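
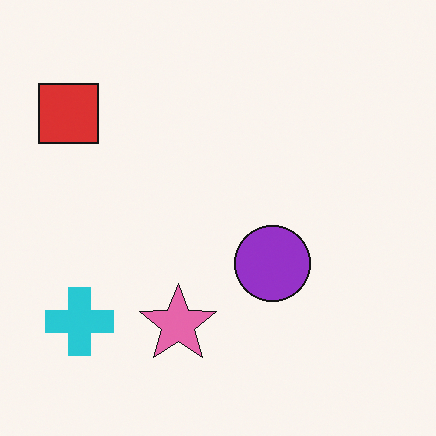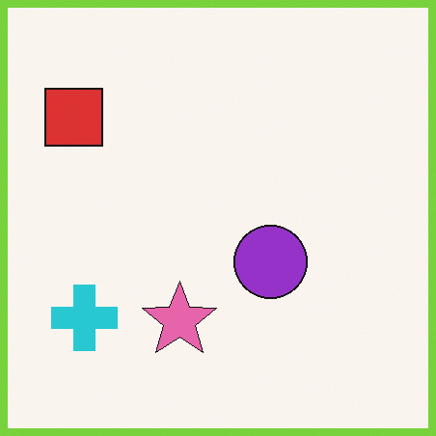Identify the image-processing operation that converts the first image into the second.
It was framed with a lime border.

A solid lime frame runs around the edge of the second image, with the content slightly shrunk inside it.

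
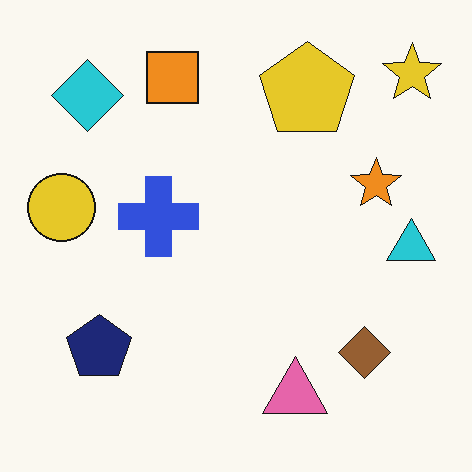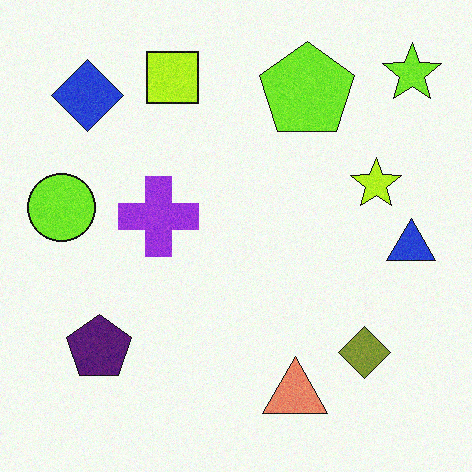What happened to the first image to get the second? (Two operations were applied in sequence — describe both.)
This is the original image degraded with light additive noise, then hue-shifted by a small amount.

Random speckle covers the whole image, including the flat background. Every shape's color has rotated by the same amount around the hue wheel — a uniform hue shift.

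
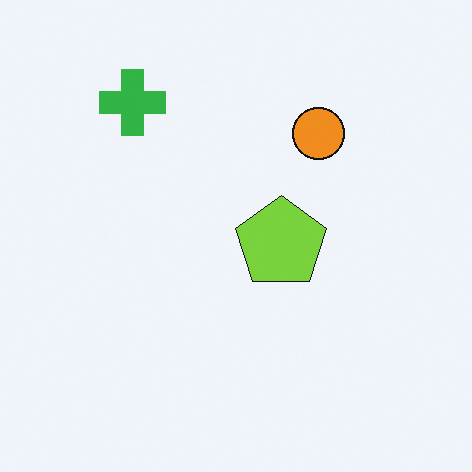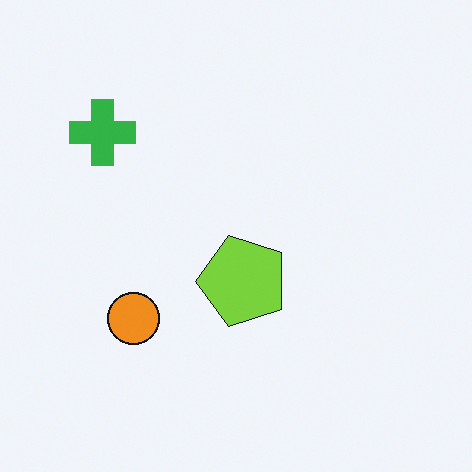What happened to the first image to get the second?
The image was transposed (reflected across the top-left ↔ bottom-right diagonal).

Shapes have swapped their row and column positions — what was in the top-right is now in the bottom-left — a diagonal reflection.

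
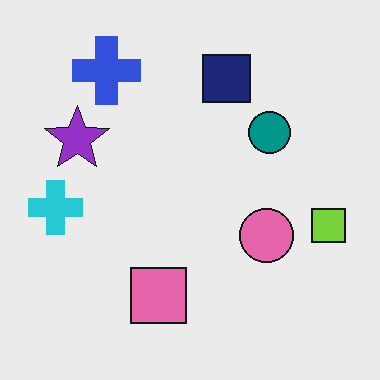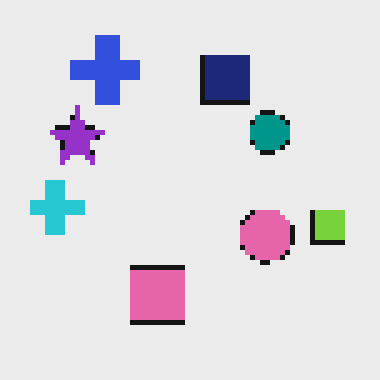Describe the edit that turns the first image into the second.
The second image is the first lightly pixelated (a mild mosaic effect).

Shapes are reduced to large square blocks; fine edges and outlines are lost — a downscale-then-upscale (mosaic) effect.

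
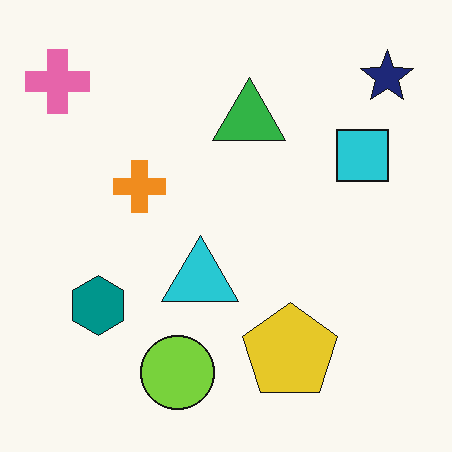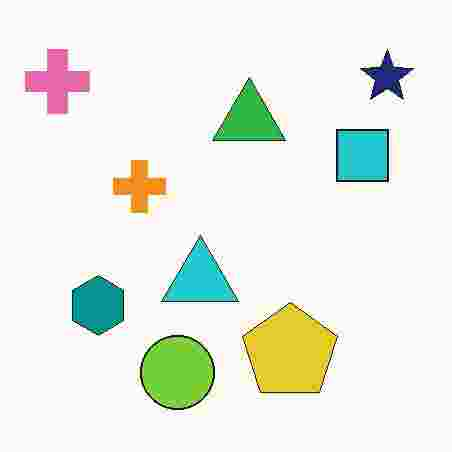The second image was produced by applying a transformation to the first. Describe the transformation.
This is the original image heavily JPEG-compressed with obvious blocking artifacts.

Blocky 8×8 compression artifacts appear around shape edges and the flat background shows ringing — characteristic JPEG degradation.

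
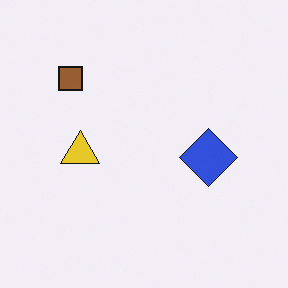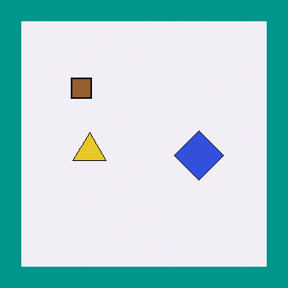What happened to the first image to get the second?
This is the original image framed with a teal border.

A solid teal frame runs around the edge of the second image, with the content slightly shrunk inside it.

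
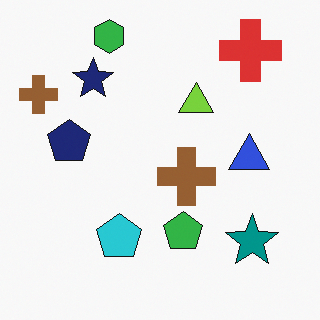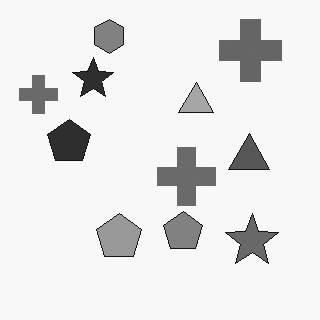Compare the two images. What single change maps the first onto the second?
The image was converted to grayscale.

All color is removed — every shape is now a shade of grey.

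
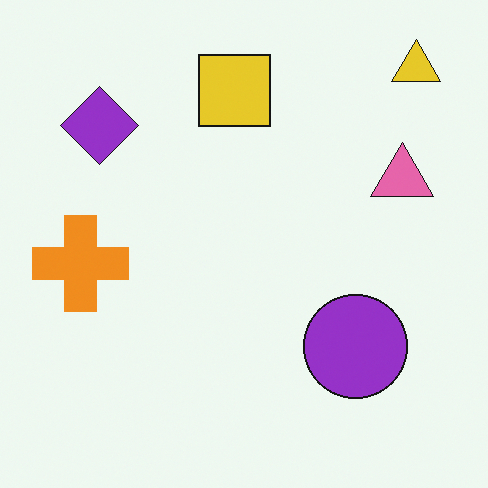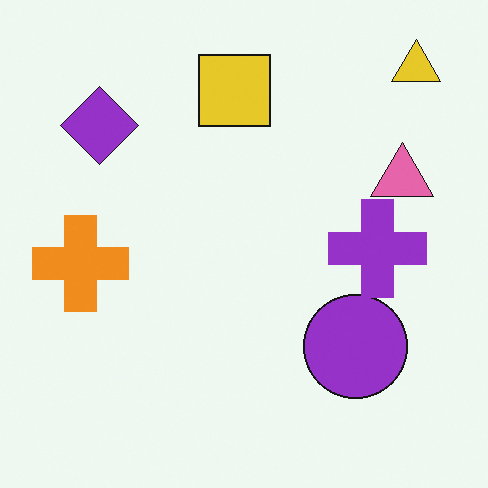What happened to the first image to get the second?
The image was overlaid with an additional purple cross.

A purple cross appears in the second image that is absent from the first.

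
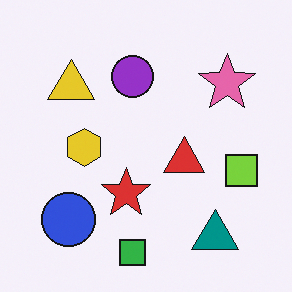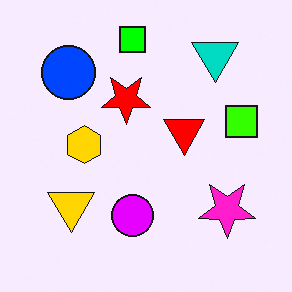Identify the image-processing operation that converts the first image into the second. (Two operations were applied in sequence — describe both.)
The transformation is: heavily oversaturated, then flipped vertically (top ↔ bottom).

All colors are more vivid — a global saturation change. The green square is in the bottom of the first image and the top of the second — shapes on opposite sides of the horizontal midline have swapped in a mirror flip.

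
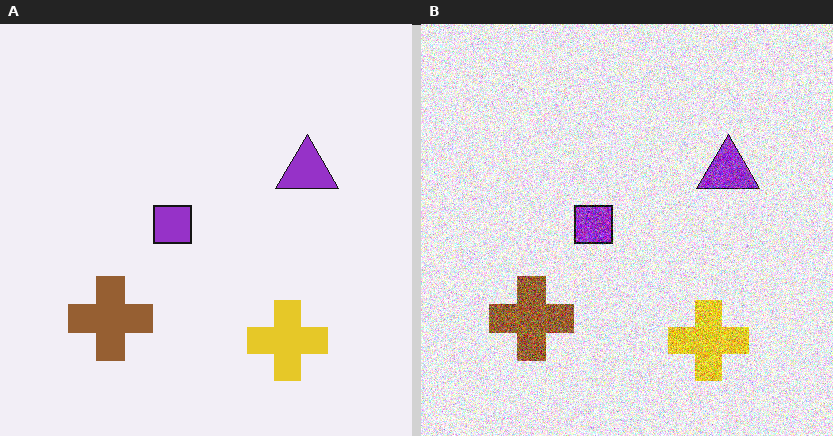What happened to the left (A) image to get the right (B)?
The right (B) image is the left (A) degraded with heavy additive noise.

Random speckle covers the whole image, including the flat background.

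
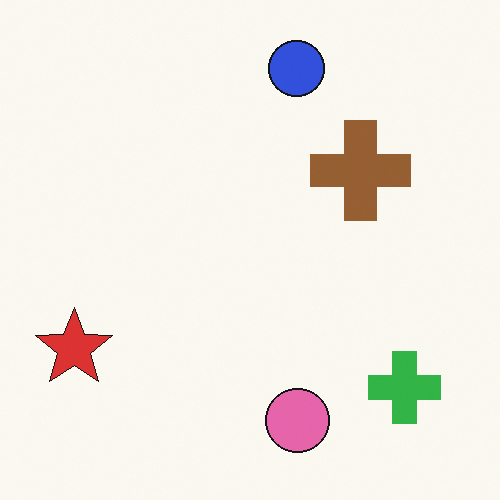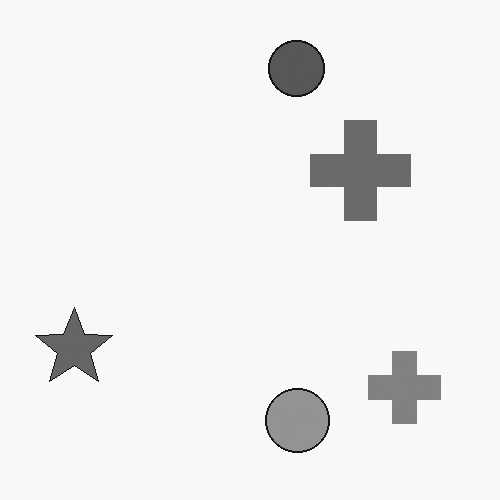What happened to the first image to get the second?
The second image is the first converted to grayscale.

All color is removed — every shape is now a shade of grey.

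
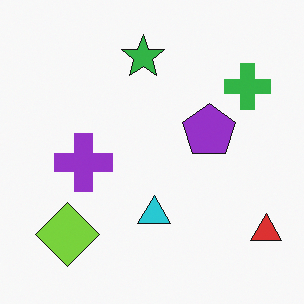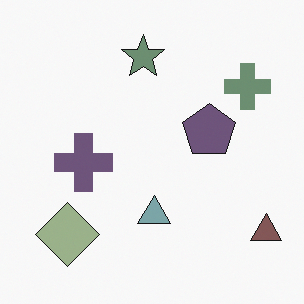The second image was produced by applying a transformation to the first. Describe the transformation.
Made much more muted (saturation change).

All colors are more muted and greyish — a global saturation change.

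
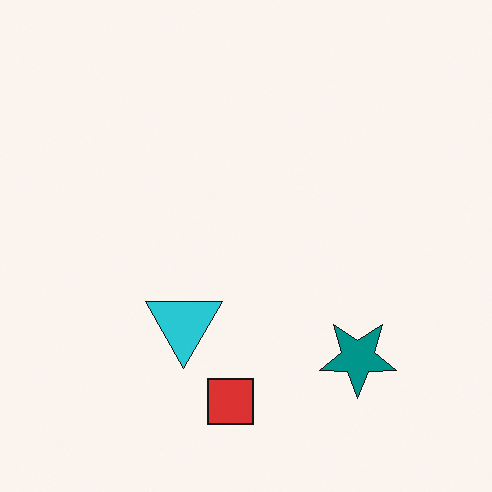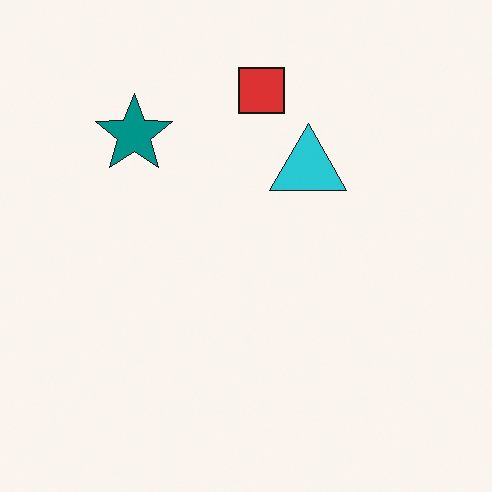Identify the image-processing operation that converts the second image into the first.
The image was rotated 180°.

The teal star sits in the top-left of the second image and the bottom-right of the first — consistent with a whole-image 180° rotation.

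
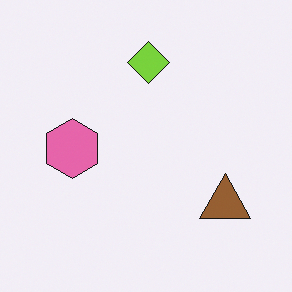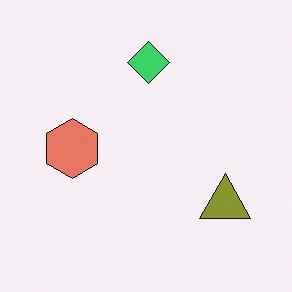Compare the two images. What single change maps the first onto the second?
It was hue-shifted slightly.

Every shape's color has rotated by the same amount around the hue wheel — a uniform hue shift.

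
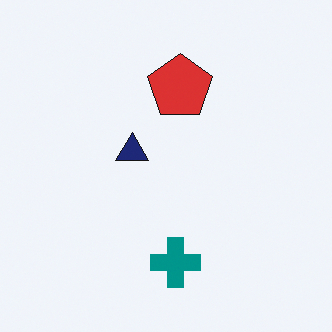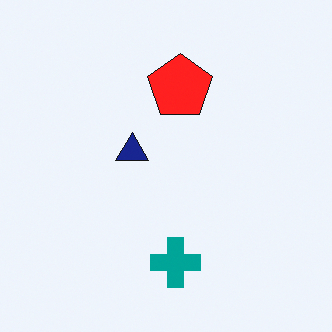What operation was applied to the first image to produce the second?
It was slightly oversaturated.

All colors are more vivid — a global saturation change.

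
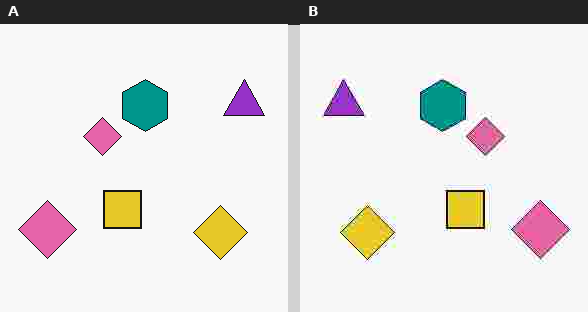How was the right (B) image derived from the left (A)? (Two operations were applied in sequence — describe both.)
The image was heavily JPEG-compressed with obvious blocking artifacts, then flipped horizontally (left ↔ right).

Blocky 8×8 compression artifacts appear around shape edges and the flat background shows ringing — characteristic JPEG degradation. The purple triangle is in the top-right of the left (A) image and the top-left of the right (B) — shapes on opposite sides of the vertical midline have swapped in a mirror flip.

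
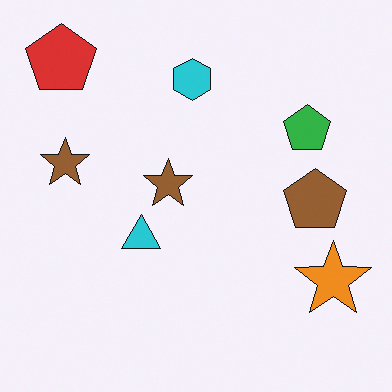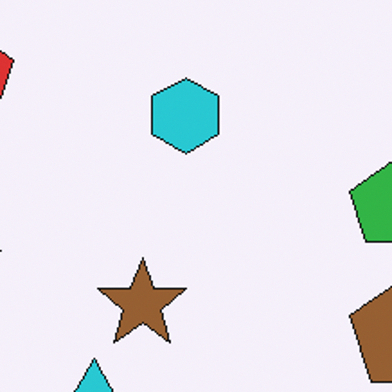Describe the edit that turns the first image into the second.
Cropped tightly and scaled back up.

The visible shapes are larger and the field of view is narrower; shapes near the original edges may be partly or wholly outside the frame — a crop-and-rescale.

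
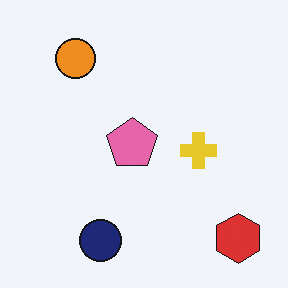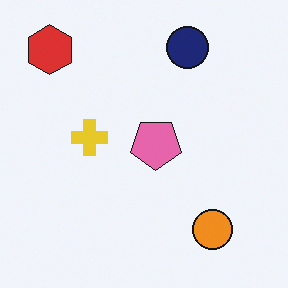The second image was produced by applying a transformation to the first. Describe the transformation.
The second image is the first rotated 180°.

The red hexagon sits in the bottom-right of the first image and the top-left of the second — consistent with a whole-image 180° rotation.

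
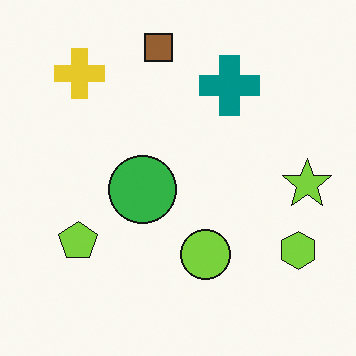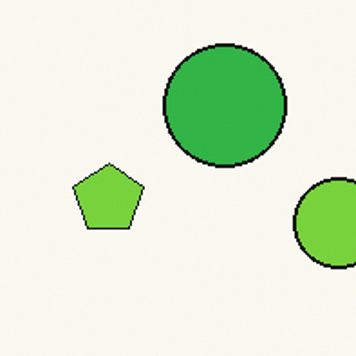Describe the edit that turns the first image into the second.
The second image is the first cropped to a noticeably smaller region and rescaled.

The visible shapes are larger and the field of view is narrower; shapes near the original edges may be partly or wholly outside the frame — a crop-and-rescale.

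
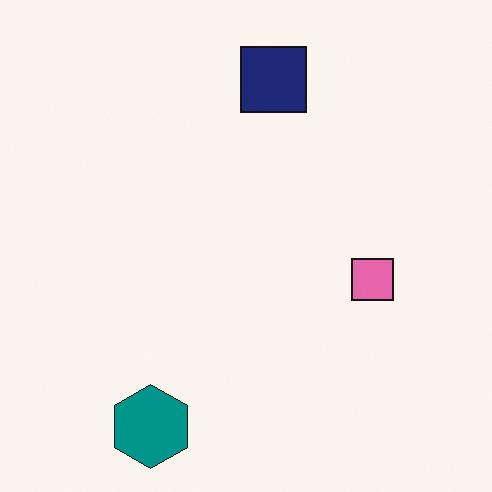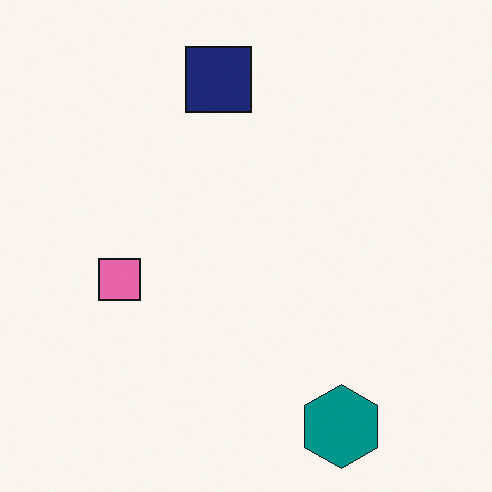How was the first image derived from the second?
The transformation is: flipped horizontally (left ↔ right).

The pink square is in the left of the second image and the right of the first — shapes on opposite sides of the vertical midline have swapped in a mirror flip.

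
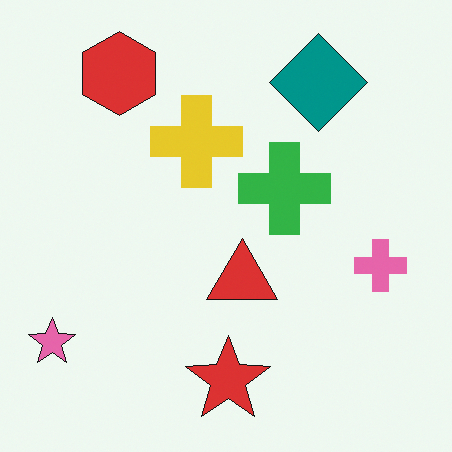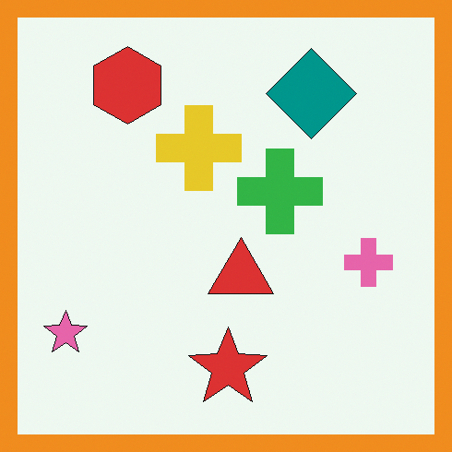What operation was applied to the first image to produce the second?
The transformation is: framed with a orange border.

A solid orange frame runs around the edge of the second image, with the content slightly shrunk inside it.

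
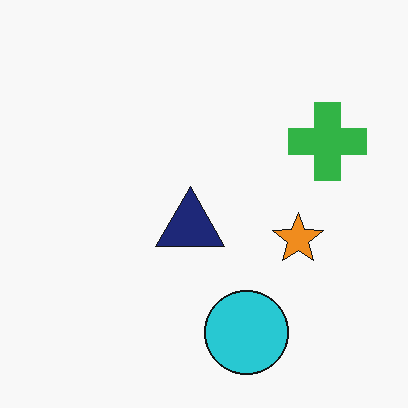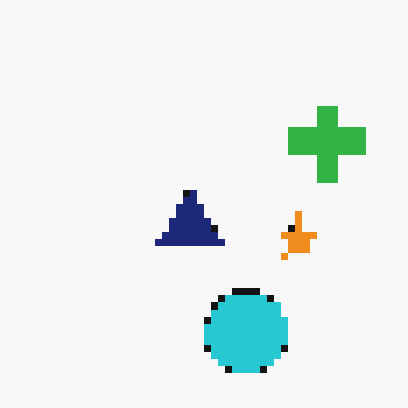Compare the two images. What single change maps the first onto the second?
It was moderately pixelated.

Shapes are reduced to large square blocks; fine edges and outlines are lost — a downscale-then-upscale (mosaic) effect.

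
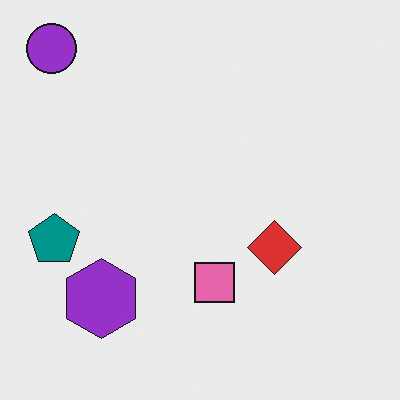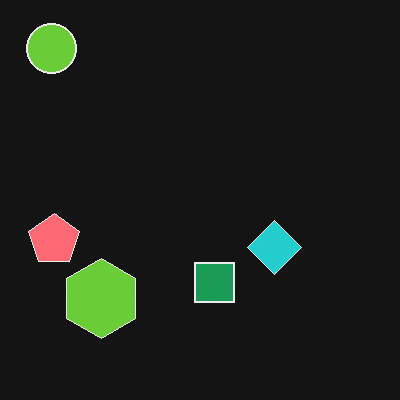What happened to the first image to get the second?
The transformation is: color-inverted (negative).

The light background has become dark and every shape's color is its complement — a photographic negative.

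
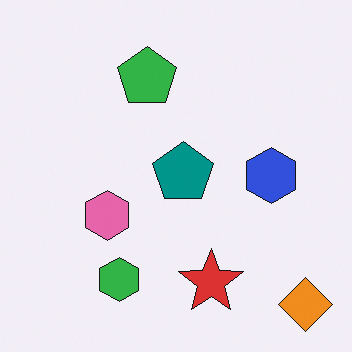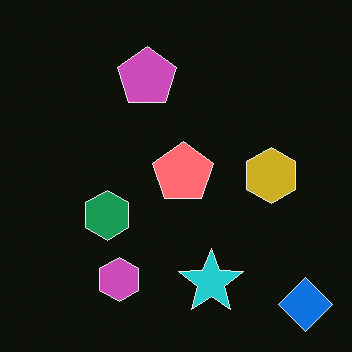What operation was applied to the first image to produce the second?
The second image is the first color-inverted (negative).

The light background has become dark and every shape's color is its complement — a photographic negative.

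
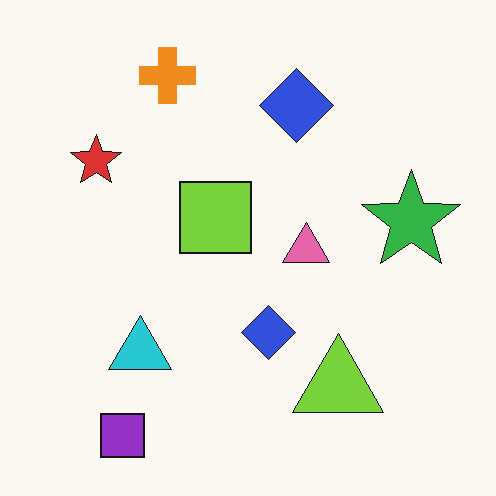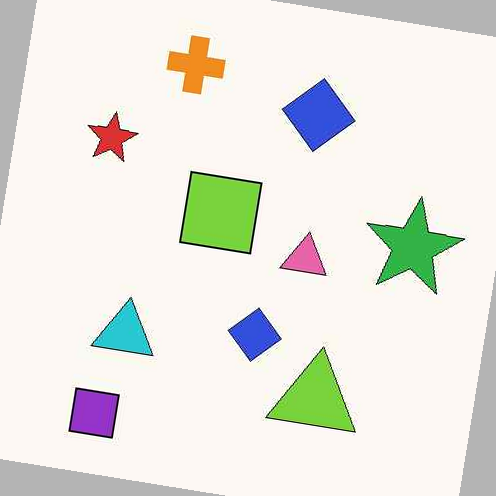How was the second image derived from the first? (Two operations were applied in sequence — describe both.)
This is the original image JPEG-compressed with visible artifacts, then rotated clockwise by a slight angle.

Blocky 8×8 compression artifacts appear around shape edges and the flat background shows ringing — characteristic JPEG degradation. Every shape is tilted by the same angle and the image corners show triangular fill wedges — a whole-image rotation by a non-right angle.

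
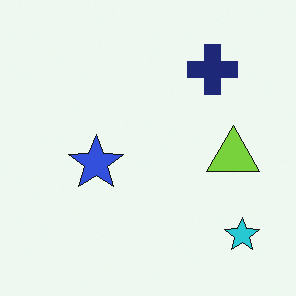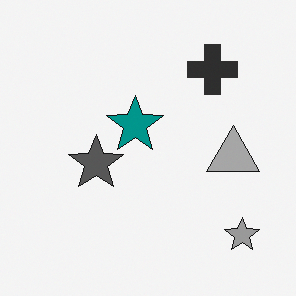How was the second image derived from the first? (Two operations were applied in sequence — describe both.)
The second image is the first converted to grayscale, then overlaid with an additional teal star.

All color is removed — every shape is now a shade of grey. A teal star appears in the second image that is absent from the first.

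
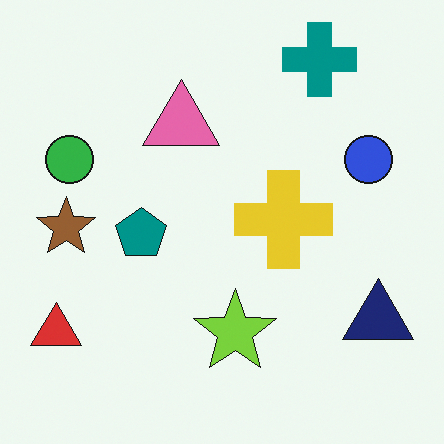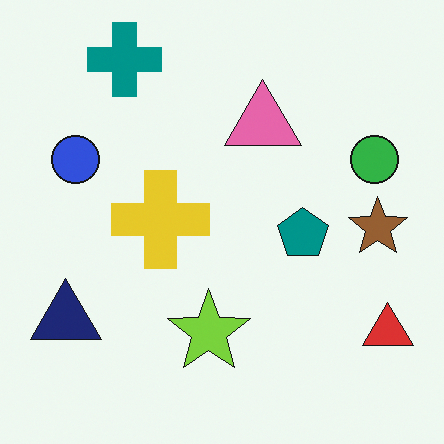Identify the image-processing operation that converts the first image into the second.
The second image is the first flipped horizontally (left ↔ right).

The red triangle is in the bottom-left of the first image and the bottom-right of the second — shapes on opposite sides of the vertical midline have swapped in a mirror flip.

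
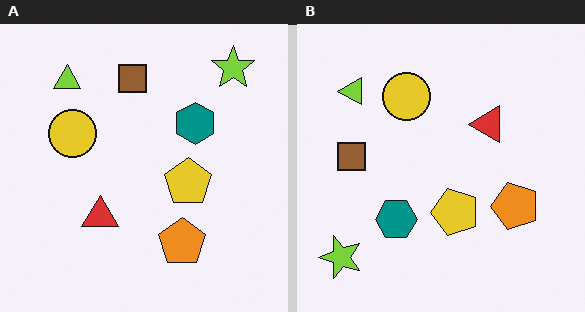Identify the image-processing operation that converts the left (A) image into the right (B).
This is the original image transposed (reflected across the top-left ↔ bottom-right diagonal).

Shapes have swapped their row and column positions — what was in the top-right is now in the bottom-left — a diagonal reflection.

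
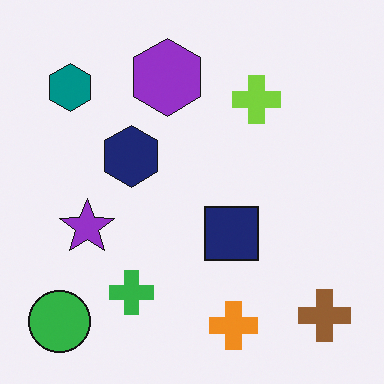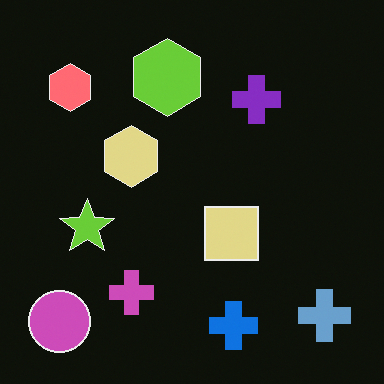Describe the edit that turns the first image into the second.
It was color-inverted (negative).

The light background has become dark and every shape's color is its complement — a photographic negative.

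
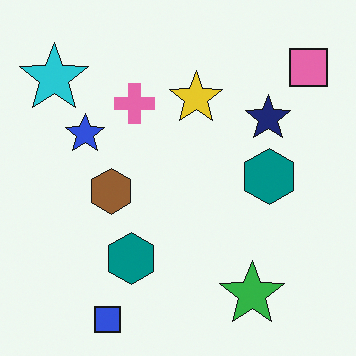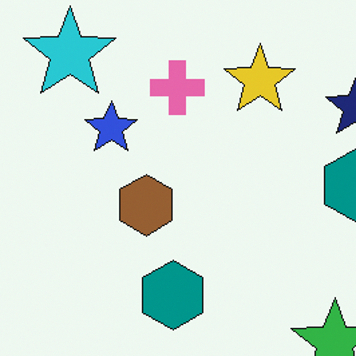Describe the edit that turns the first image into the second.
Cropped to a modestly smaller region and rescaled.

The visible shapes are larger and the field of view is narrower; shapes near the original edges may be partly or wholly outside the frame — a crop-and-rescale.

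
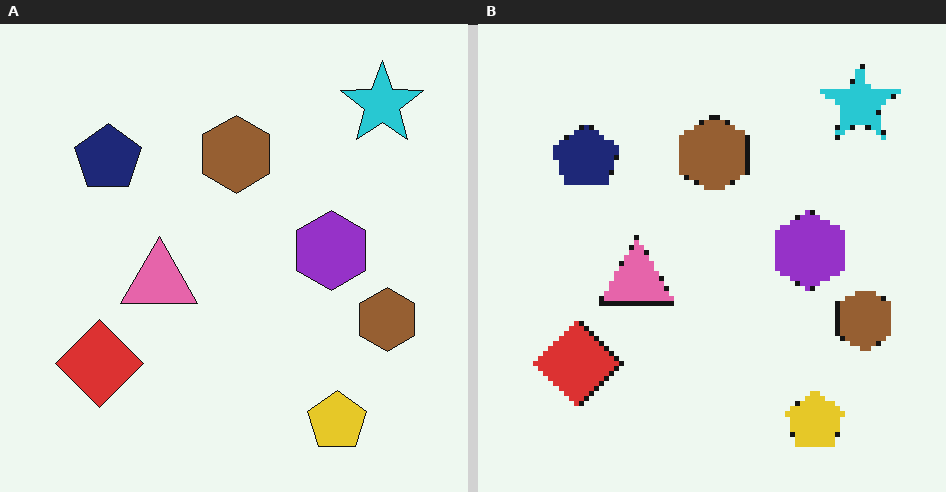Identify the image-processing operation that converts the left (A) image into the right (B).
The transformation is: mildly pixelated.

Shapes are reduced to large square blocks; fine edges and outlines are lost — a downscale-then-upscale (mosaic) effect.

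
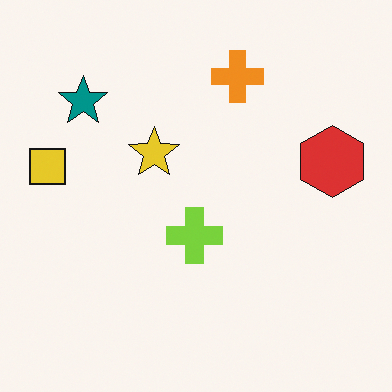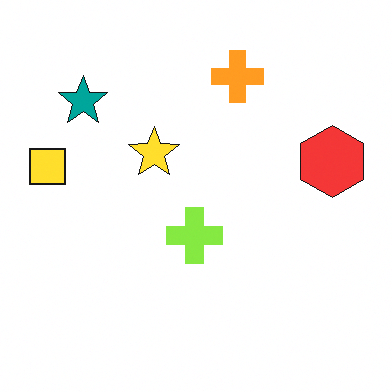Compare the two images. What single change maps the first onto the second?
The transformation is: slightly brightened.

Every pixel — background and shapes alike — is uniformly brightened.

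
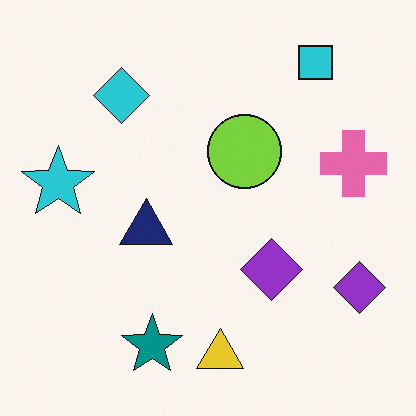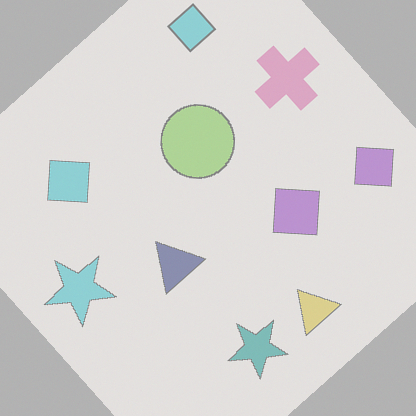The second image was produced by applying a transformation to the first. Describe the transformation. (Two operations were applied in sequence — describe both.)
The transformation is: rotated counter-clockwise by a large amount — several tens of degrees, then washed out (contrast reduced).

Every shape is tilted by the same angle and the image corners show triangular fill wedges — a whole-image rotation by a non-right angle. Tones are pushed toward mid-grey across the whole image — a global contrast change.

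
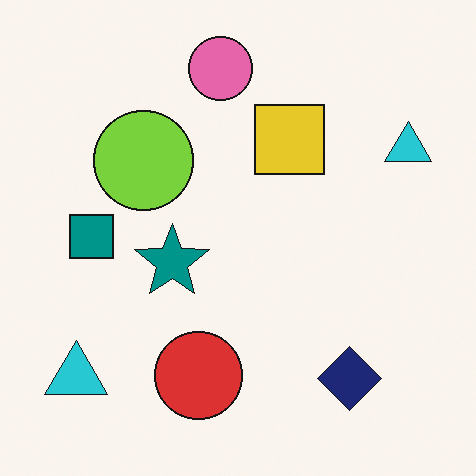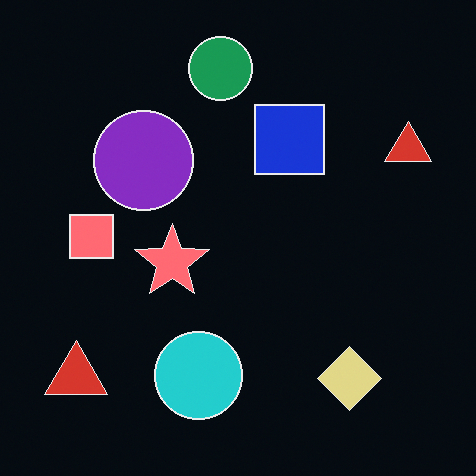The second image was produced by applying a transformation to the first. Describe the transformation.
The transformation is: color-inverted (negative).

The light background has become dark and every shape's color is its complement — a photographic negative.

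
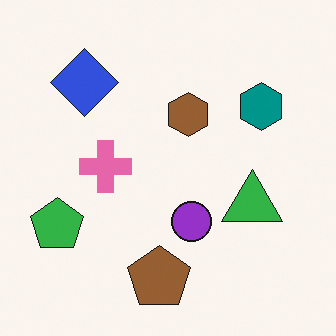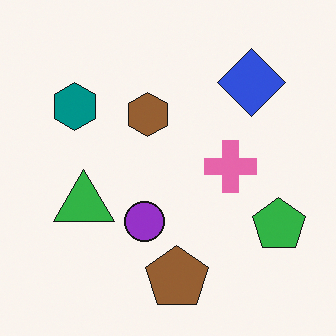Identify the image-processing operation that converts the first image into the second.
The image was flipped horizontally (left ↔ right).

The green pentagon is in the bottom-left of the first image and the bottom-right of the second — shapes on opposite sides of the vertical midline have swapped in a mirror flip.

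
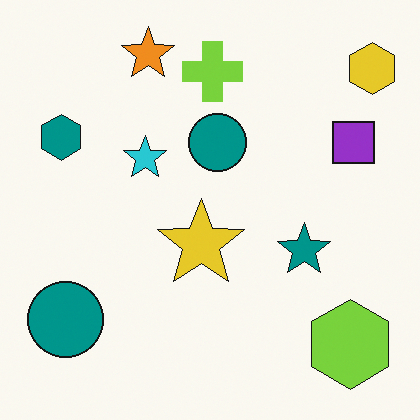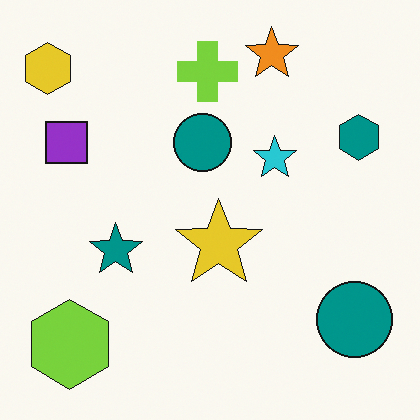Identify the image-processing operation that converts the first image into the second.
It was flipped horizontally (left ↔ right).

The yellow hexagon is in the top-right of the first image and the top-left of the second — shapes on opposite sides of the vertical midline have swapped in a mirror flip.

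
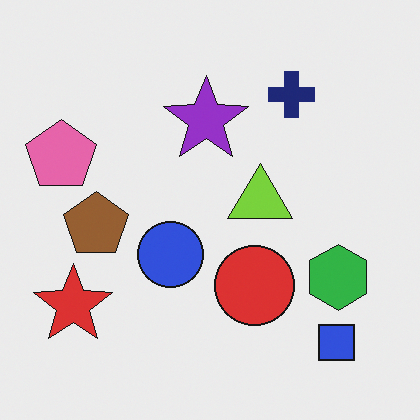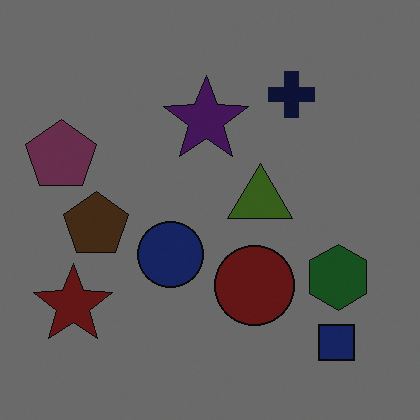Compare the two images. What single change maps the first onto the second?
The transformation is: substantially darkened.

Every pixel — background and shapes alike — is uniformly darkened.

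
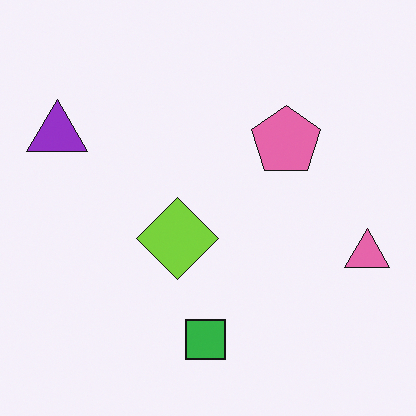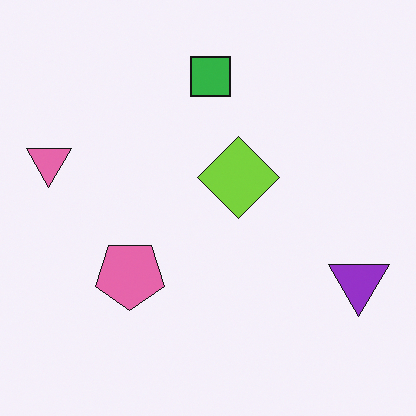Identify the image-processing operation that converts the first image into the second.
This is the original image rotated 180°.

The purple triangle sits in the top-left of the first image and the bottom-right of the second — consistent with a whole-image 180° rotation.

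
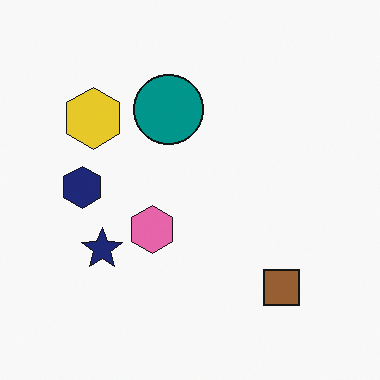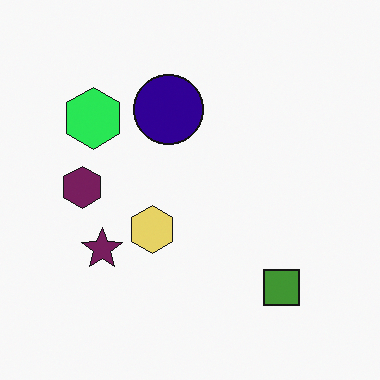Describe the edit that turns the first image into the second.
The image was hue-shifted by a moderate amount.

Every shape's color has rotated by the same amount around the hue wheel — a uniform hue shift.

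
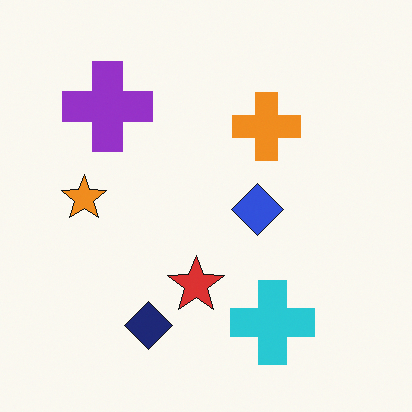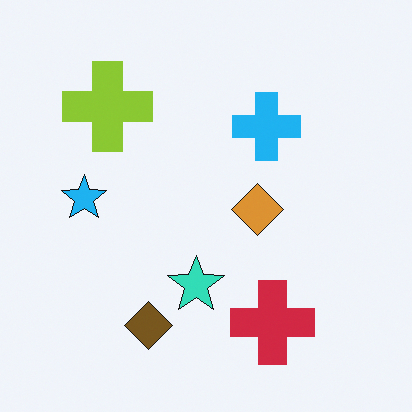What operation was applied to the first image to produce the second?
It was hue-shifted through roughly half the color wheel.

Every shape's color has rotated by the same amount around the hue wheel — a uniform hue shift.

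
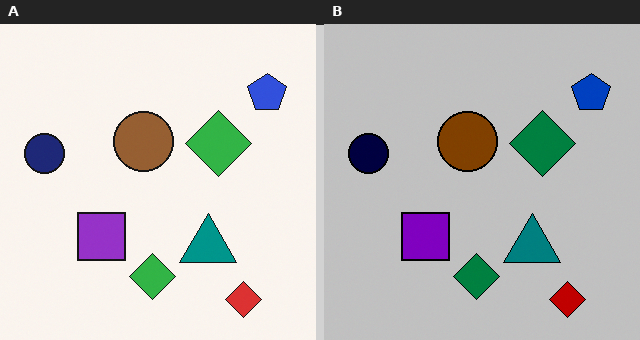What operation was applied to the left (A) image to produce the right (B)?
This is the original image heavily posterized to just a handful of flat colors.

Each flat color has snapped to a coarser quantized level — most visibly, the near-white background has dropped to a flat grey.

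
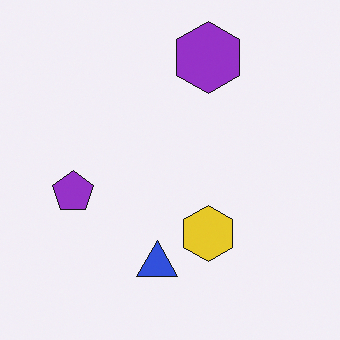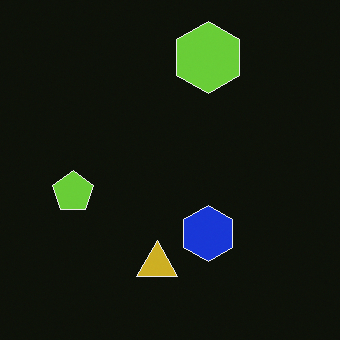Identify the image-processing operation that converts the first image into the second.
Color-inverted (negative).

The light background has become dark and every shape's color is its complement — a photographic negative.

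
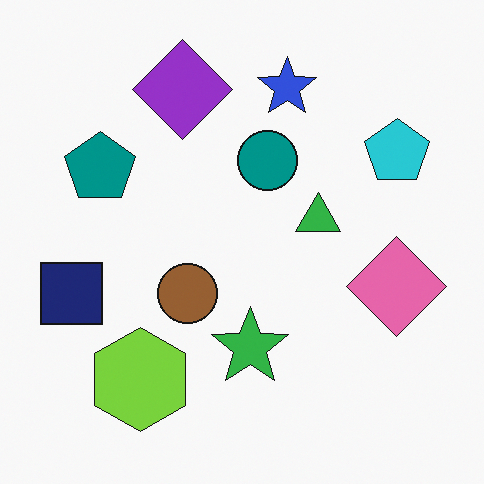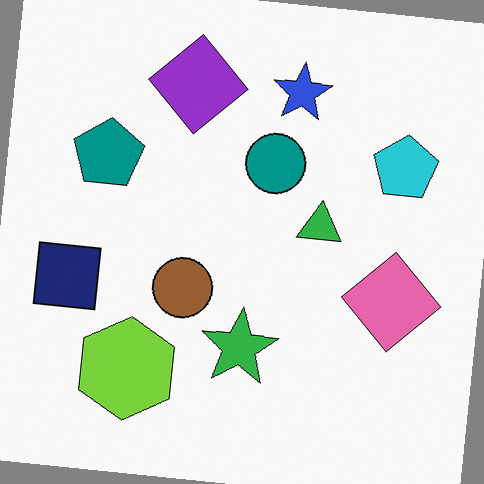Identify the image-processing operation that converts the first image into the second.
This is the original image rotated clockwise by a few degrees.

Every shape is tilted by the same angle and the image corners show triangular fill wedges — a whole-image rotation by a non-right angle.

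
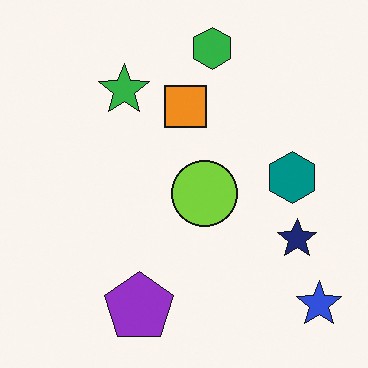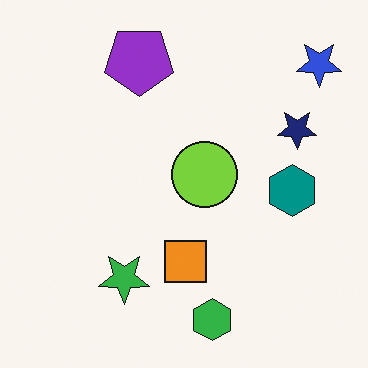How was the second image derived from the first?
The second image is the first flipped vertically (top ↔ bottom).

The green hexagon is in the top of the first image and the bottom of the second — shapes on opposite sides of the horizontal midline have swapped in a mirror flip.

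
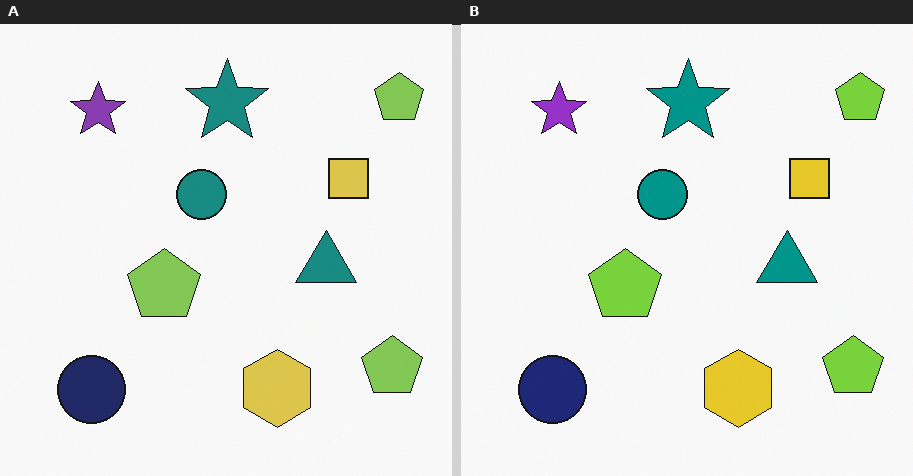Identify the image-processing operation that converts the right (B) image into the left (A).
It was slightly desaturated.

All colors are more muted and greyish — a global saturation change.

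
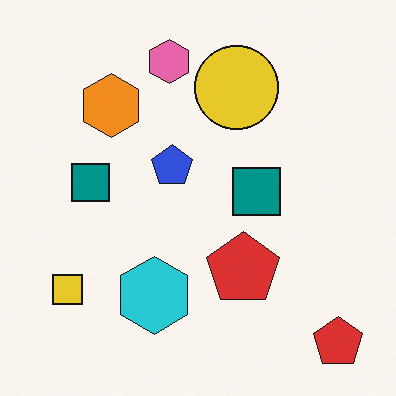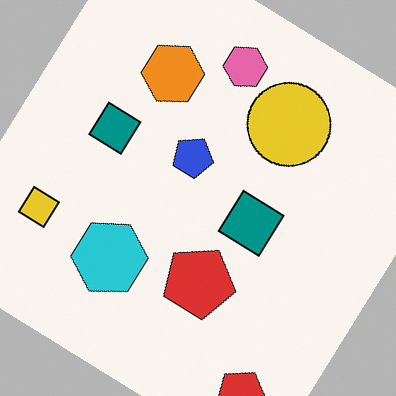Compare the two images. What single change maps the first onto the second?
It was rotated clockwise by a large amount — several tens of degrees.

Every shape is tilted by the same angle and the image corners show triangular fill wedges — a whole-image rotation by a non-right angle.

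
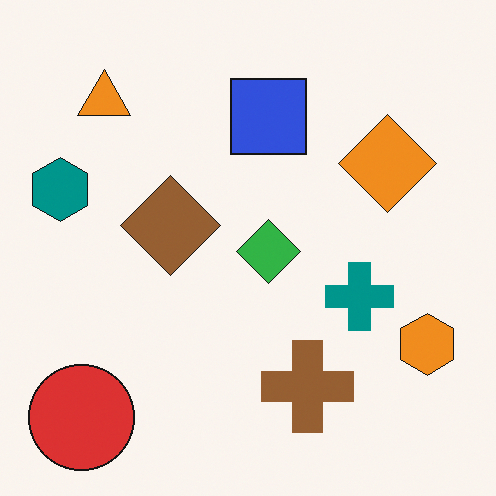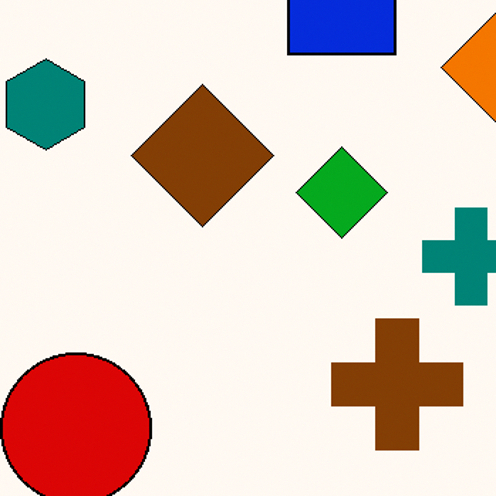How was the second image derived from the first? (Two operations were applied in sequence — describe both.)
The image was given slightly increased contrast, then cropped to a modestly smaller region and rescaled.

Tones are pushed away from mid-grey across the whole image — a global contrast change. The visible shapes are larger and the field of view is narrower; shapes near the original edges may be partly or wholly outside the frame — a crop-and-rescale.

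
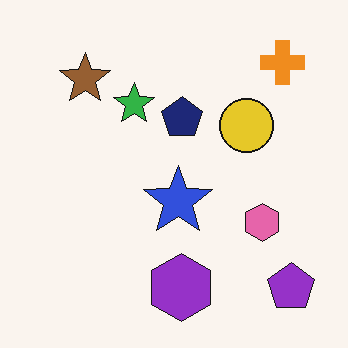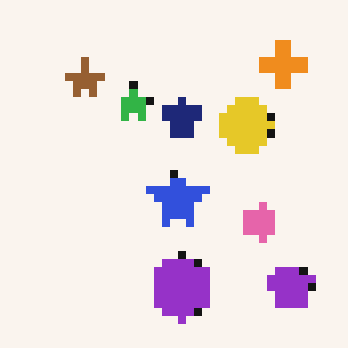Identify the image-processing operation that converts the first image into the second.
The transformation is: moderately pixelated.

Shapes are reduced to large square blocks; fine edges and outlines are lost — a downscale-then-upscale (mosaic) effect.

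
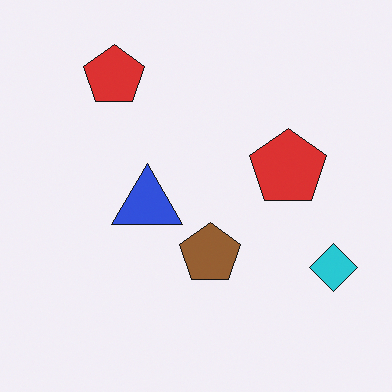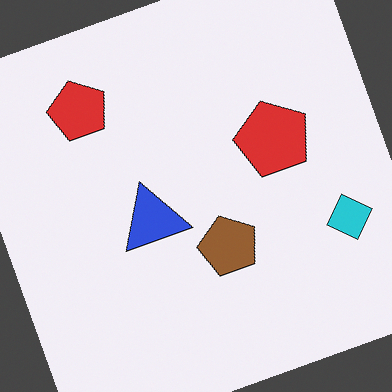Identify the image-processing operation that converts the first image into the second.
It was rotated counter-clockwise by a moderate amount.

Every shape is tilted by the same angle and the image corners show triangular fill wedges — a whole-image rotation by a non-right angle.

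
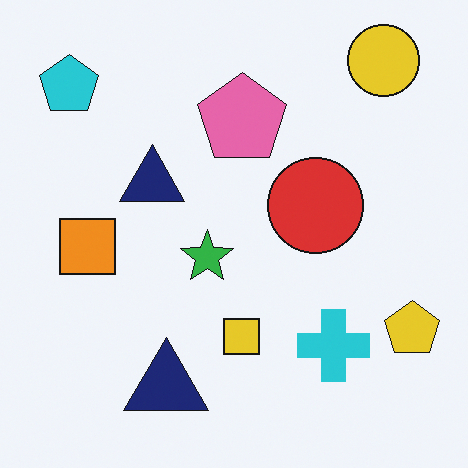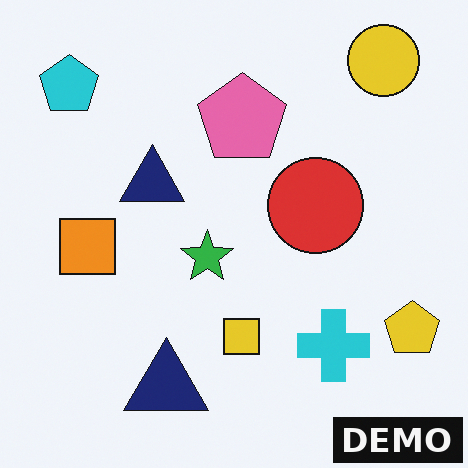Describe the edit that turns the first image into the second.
The second image is the first watermarked with the text "DEMO" in the lower-right corner.

A dark label reading "DEMO" appears in the lower-right corner.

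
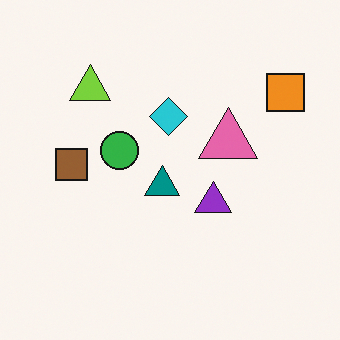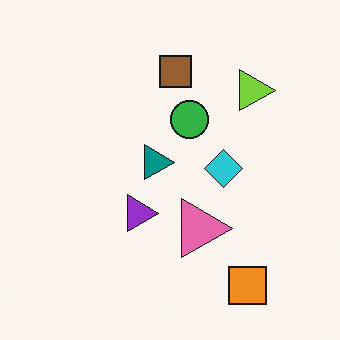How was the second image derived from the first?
It was rotated 90° clockwise.

The orange square sits in the top-right of the first image and the bottom-right of the second — consistent with a whole-image 90° clockwise rotation.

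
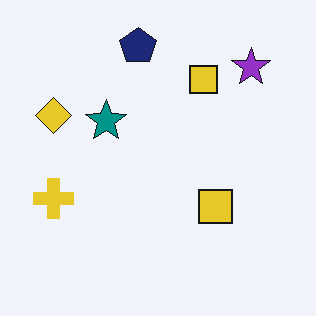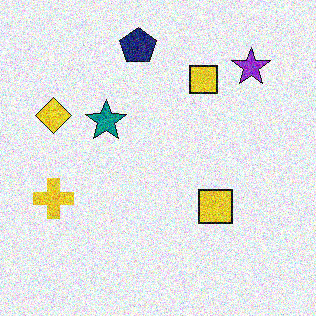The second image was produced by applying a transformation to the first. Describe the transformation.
This is the original image degraded with a thick layer of grain.

Random speckle covers the whole image, including the flat background.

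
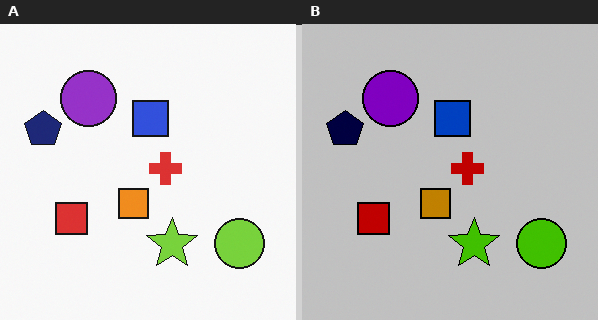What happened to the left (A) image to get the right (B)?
The image was aggressively posterized.

Each flat color has snapped to a coarser quantized level — most visibly, the near-white background has dropped to a flat grey.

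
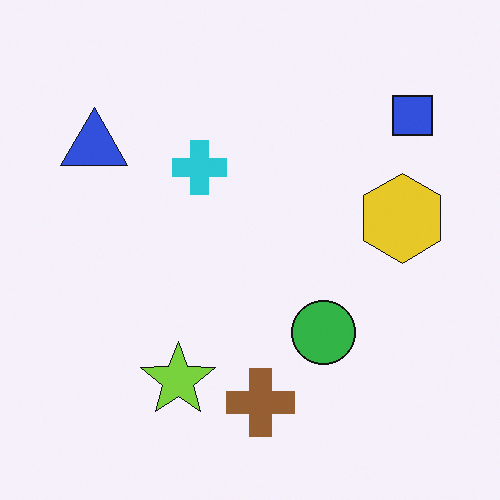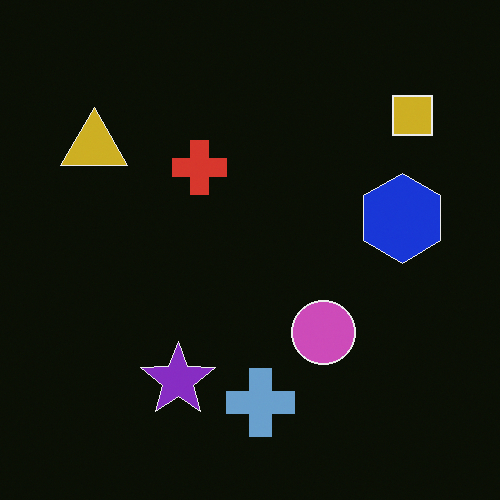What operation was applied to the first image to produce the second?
The second image is the first color-inverted (negative).

The light background has become dark and every shape's color is its complement — a photographic negative.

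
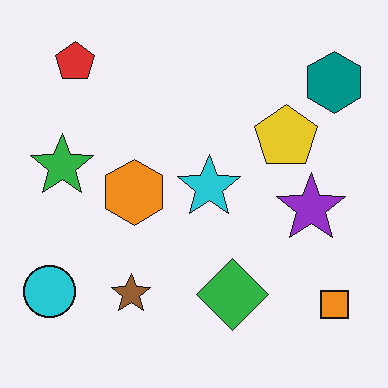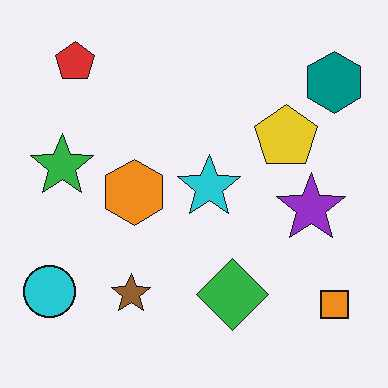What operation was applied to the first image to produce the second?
This is the original image given moderate JPEG compression.

Blocky 8×8 compression artifacts appear around shape edges and the flat background shows ringing — characteristic JPEG degradation.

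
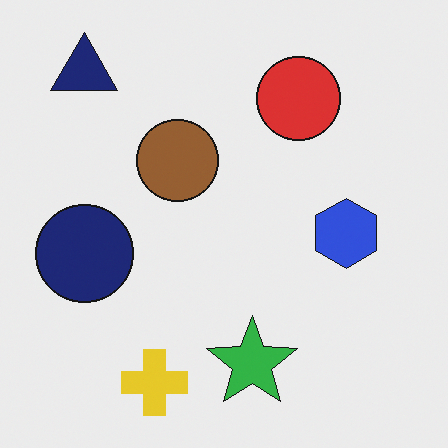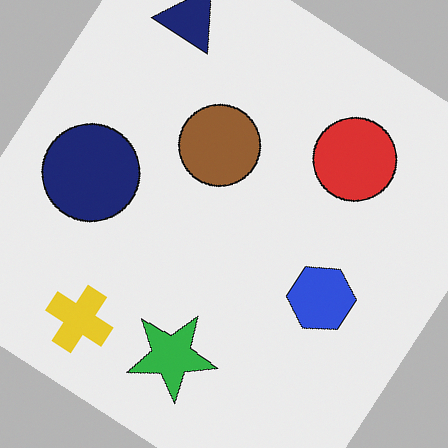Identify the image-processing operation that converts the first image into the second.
Rotated clockwise by a large amount — several tens of degrees.

Every shape is tilted by the same angle and the image corners show triangular fill wedges — a whole-image rotation by a non-right angle.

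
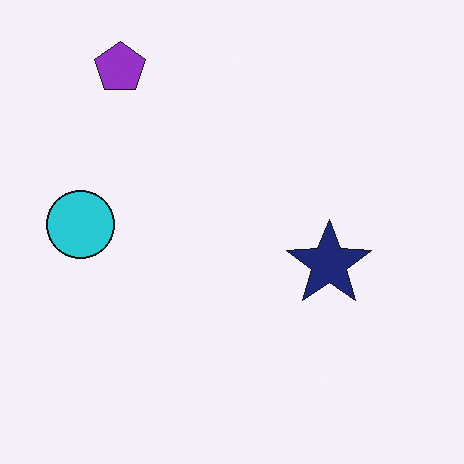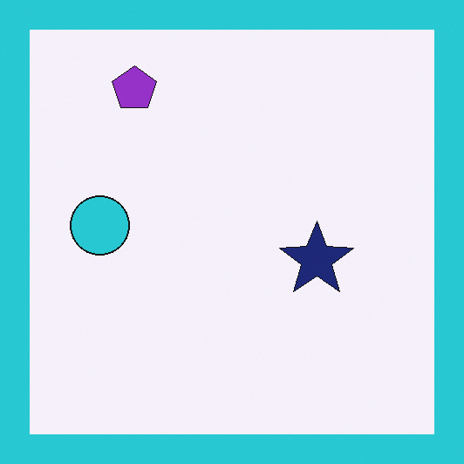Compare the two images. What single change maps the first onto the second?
Framed with a cyan border.

A solid cyan frame runs around the edge of the second image, with the content slightly shrunk inside it.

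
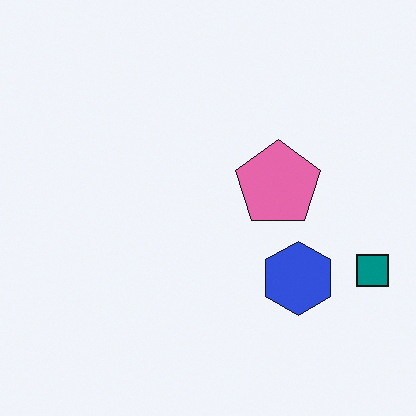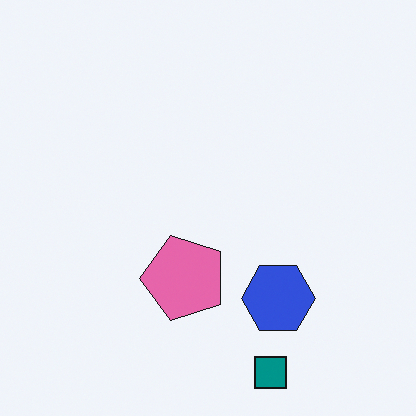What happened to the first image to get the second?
The image was transposed (reflected across the top-left ↔ bottom-right diagonal).

Shapes have swapped their row and column positions — what was in the top-right is now in the bottom-left — a diagonal reflection.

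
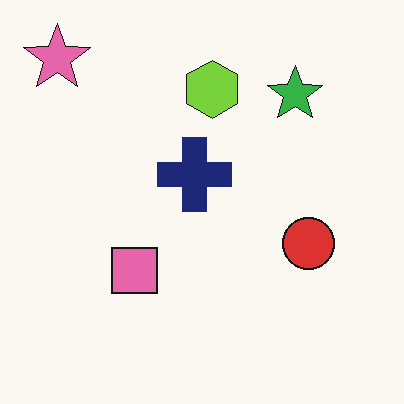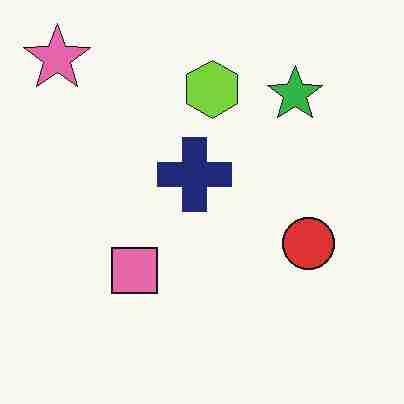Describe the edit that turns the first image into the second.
The image was heavily JPEG-compressed with obvious blocking artifacts.

Blocky 8×8 compression artifacts appear around shape edges and the flat background shows ringing — characteristic JPEG degradation.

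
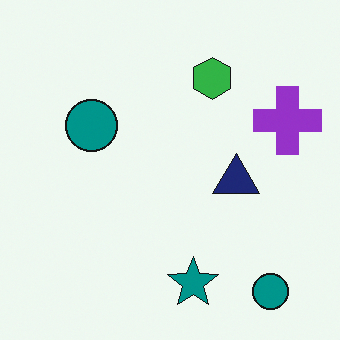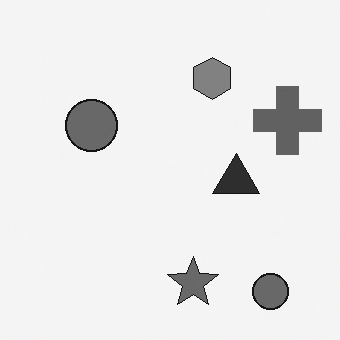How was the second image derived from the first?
Converted to grayscale.

All color is removed — every shape is now a shade of grey.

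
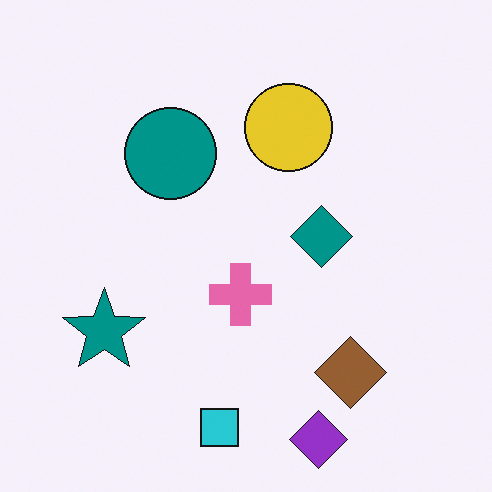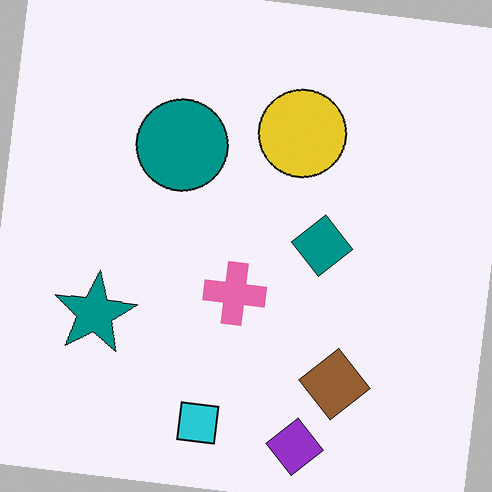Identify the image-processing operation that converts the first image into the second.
Rotated clockwise by a slight angle.

Every shape is tilted by the same angle and the image corners show triangular fill wedges — a whole-image rotation by a non-right angle.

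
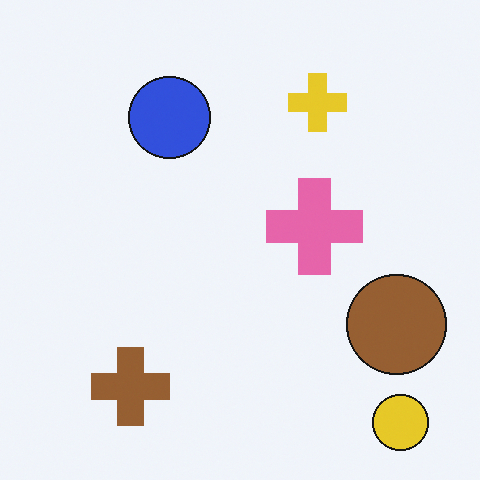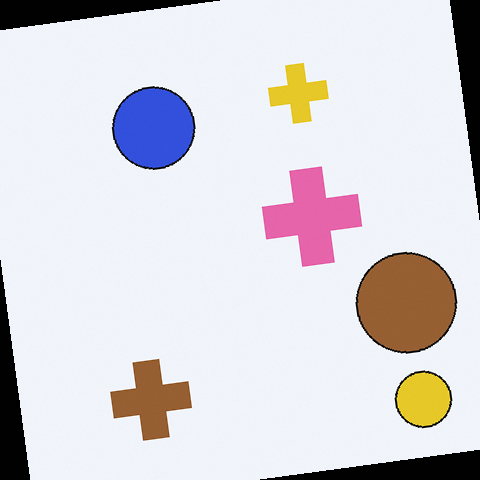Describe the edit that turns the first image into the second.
The second image is the first rotated counter-clockwise by a slight angle.

Every shape is tilted by the same angle and the image corners show triangular fill wedges — a whole-image rotation by a non-right angle.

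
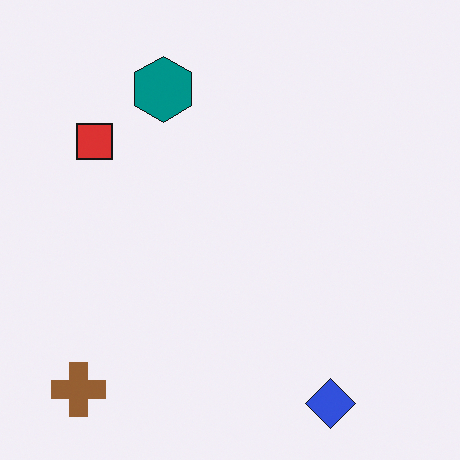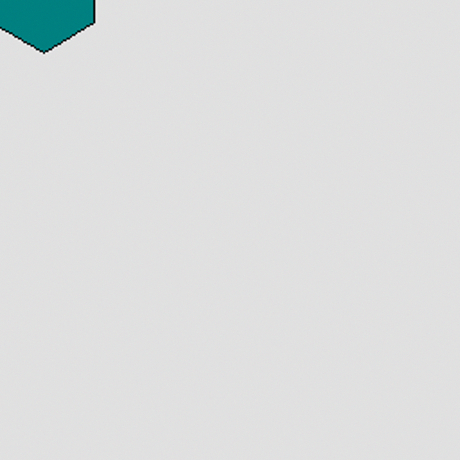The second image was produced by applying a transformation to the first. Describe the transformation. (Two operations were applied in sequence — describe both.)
The transformation is: moderately posterized, then cropped tightly and scaled back up.

Each flat color has snapped to a coarser quantized level — most visibly, the near-white background has dropped to a flat grey. The visible shapes are larger and the field of view is narrower; shapes near the original edges may be partly or wholly outside the frame — a crop-and-rescale.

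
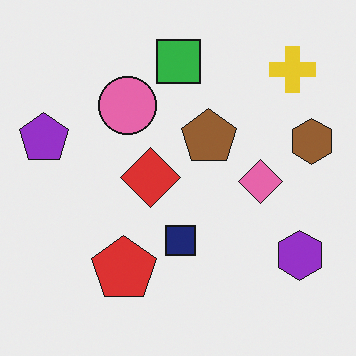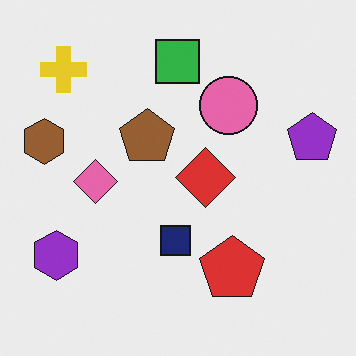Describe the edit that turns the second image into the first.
The image was flipped horizontally (left ↔ right).

The brown hexagon is in the left of the second image and the right of the first — shapes on opposite sides of the vertical midline have swapped in a mirror flip.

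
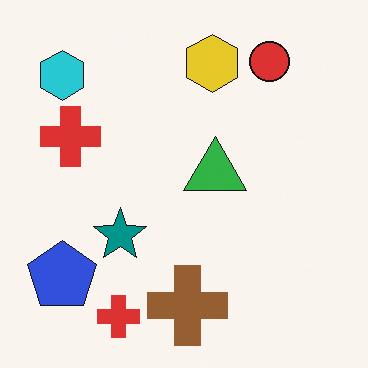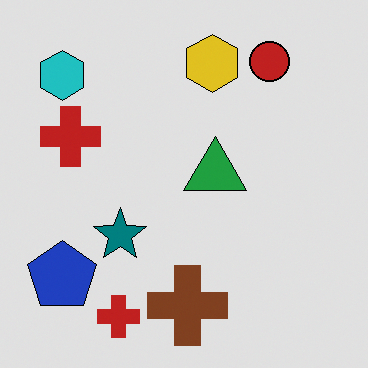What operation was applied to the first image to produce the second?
The second image is the first posterized to a reduced palette.

Each flat color has snapped to a coarser quantized level — most visibly, the near-white background has dropped to a flat grey.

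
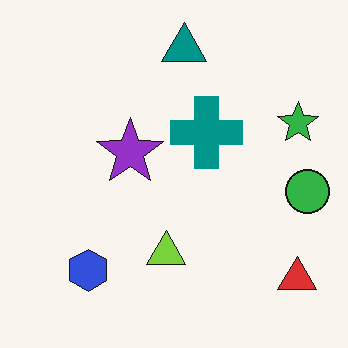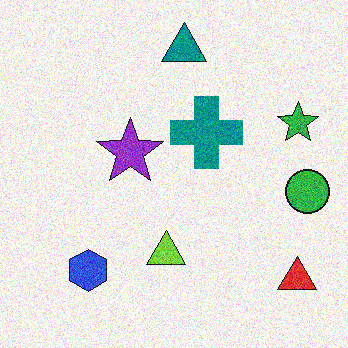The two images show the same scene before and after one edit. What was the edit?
The second image is the first degraded with moderate additive noise.

Random speckle covers the whole image, including the flat background.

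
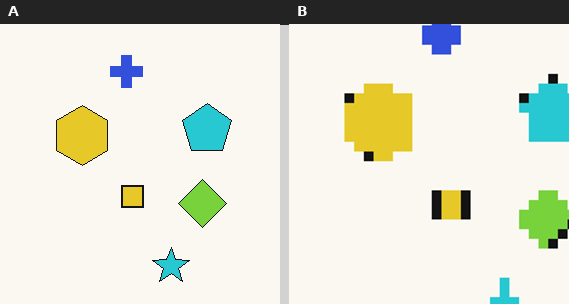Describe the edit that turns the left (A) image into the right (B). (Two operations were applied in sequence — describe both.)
The right (B) image is the left (A) moderately pixelated, then cropped to a modestly smaller region and rescaled.

Shapes are reduced to large square blocks; fine edges and outlines are lost — a downscale-then-upscale (mosaic) effect. The visible shapes are larger and the field of view is narrower; shapes near the original edges may be partly or wholly outside the frame — a crop-and-rescale.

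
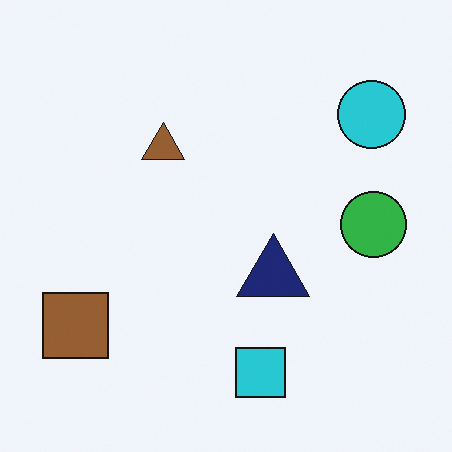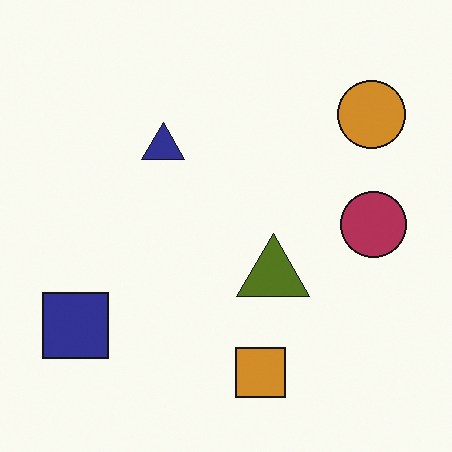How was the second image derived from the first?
The image was hue-shifted by a large amount.

Every shape's color has rotated by the same amount around the hue wheel — a uniform hue shift.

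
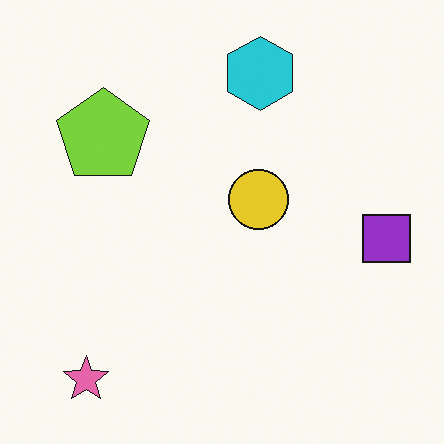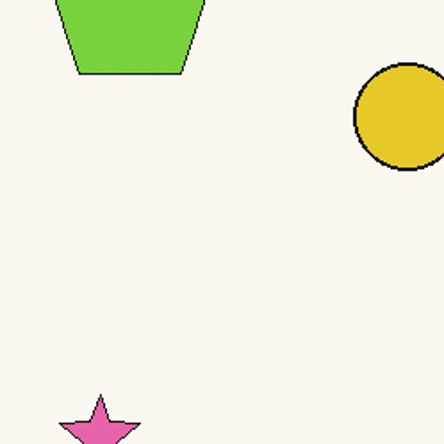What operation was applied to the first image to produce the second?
It was cropped to a noticeably smaller region and rescaled.

The visible shapes are larger and the field of view is narrower; shapes near the original edges may be partly or wholly outside the frame — a crop-and-rescale.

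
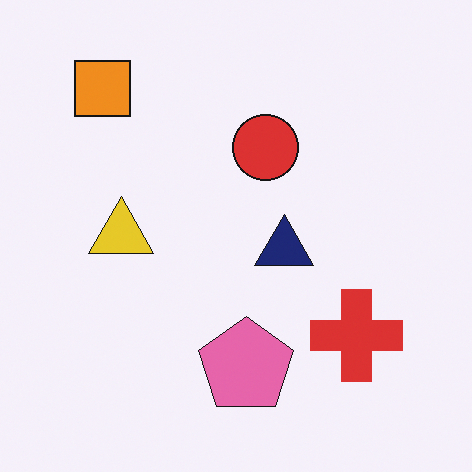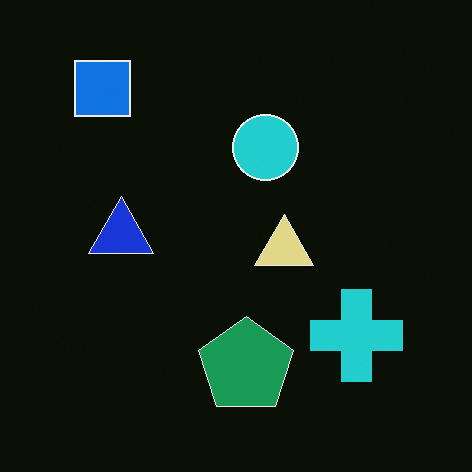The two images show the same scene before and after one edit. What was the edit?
This is the original image color-inverted (negative).

The light background has become dark and every shape's color is its complement — a photographic negative.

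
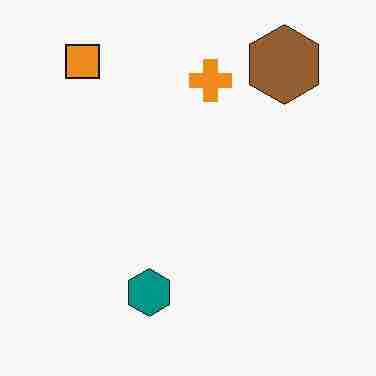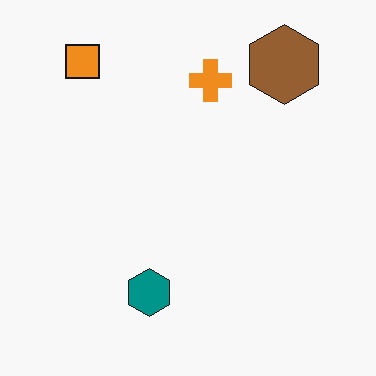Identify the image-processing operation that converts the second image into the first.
It was degraded with heavy JPEG compression.

Blocky 8×8 compression artifacts appear around shape edges and the flat background shows ringing — characteristic JPEG degradation.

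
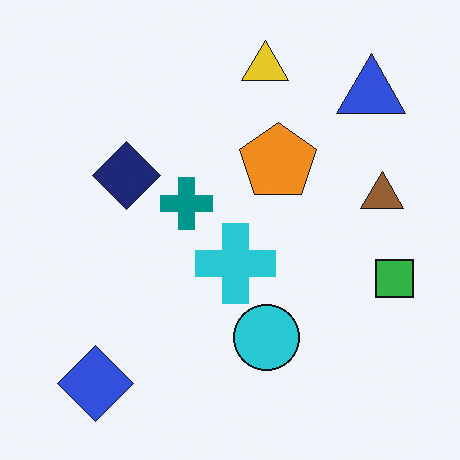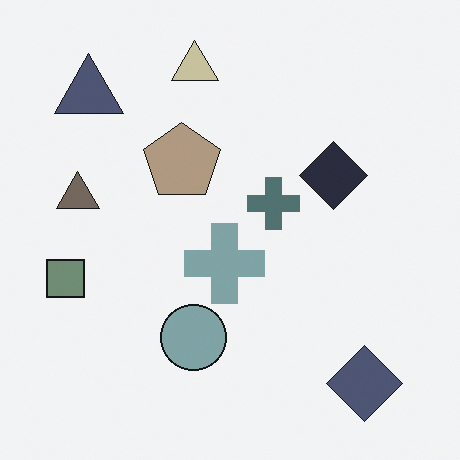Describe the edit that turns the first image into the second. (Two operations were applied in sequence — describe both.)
This is the original image made much more muted (saturation change), then flipped horizontally (left ↔ right).

All colors are more muted and greyish — a global saturation change. The green square is in the right of the first image and the left of the second — shapes on opposite sides of the vertical midline have swapped in a mirror flip.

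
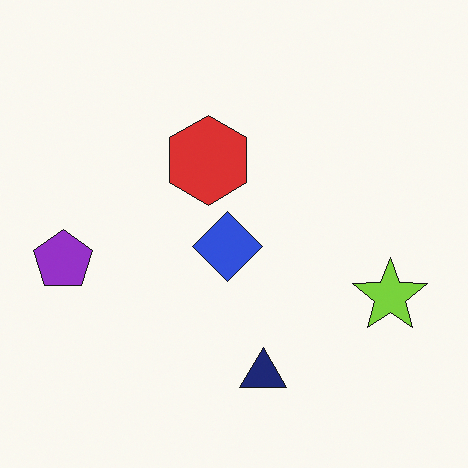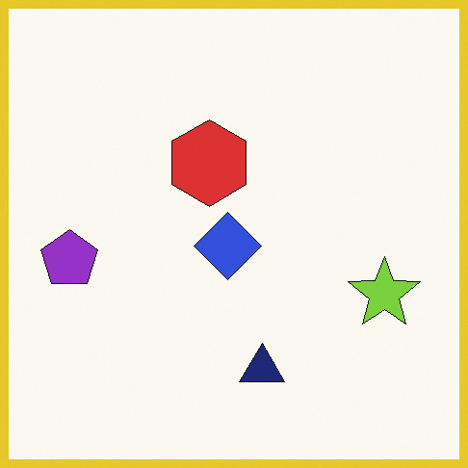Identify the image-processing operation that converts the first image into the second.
Framed with a yellow border.

A solid yellow frame runs around the edge of the second image, with the content slightly shrunk inside it.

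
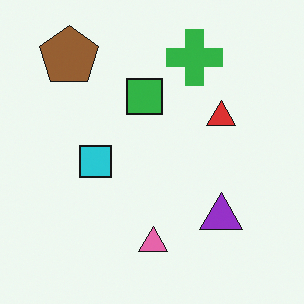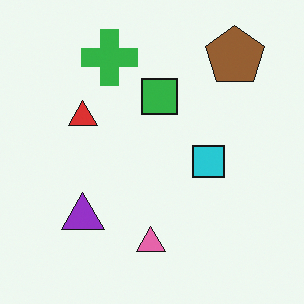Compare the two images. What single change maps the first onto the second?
The transformation is: flipped horizontally (left ↔ right).

The brown pentagon is in the top-left of the first image and the top-right of the second — shapes on opposite sides of the vertical midline have swapped in a mirror flip.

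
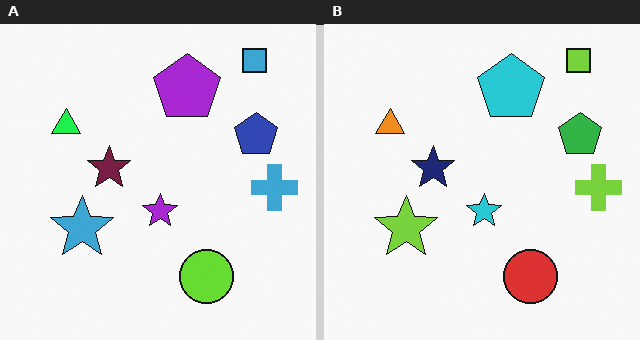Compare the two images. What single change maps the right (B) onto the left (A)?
Hue-shifted noticeably.

Every shape's color has rotated by the same amount around the hue wheel — a uniform hue shift.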